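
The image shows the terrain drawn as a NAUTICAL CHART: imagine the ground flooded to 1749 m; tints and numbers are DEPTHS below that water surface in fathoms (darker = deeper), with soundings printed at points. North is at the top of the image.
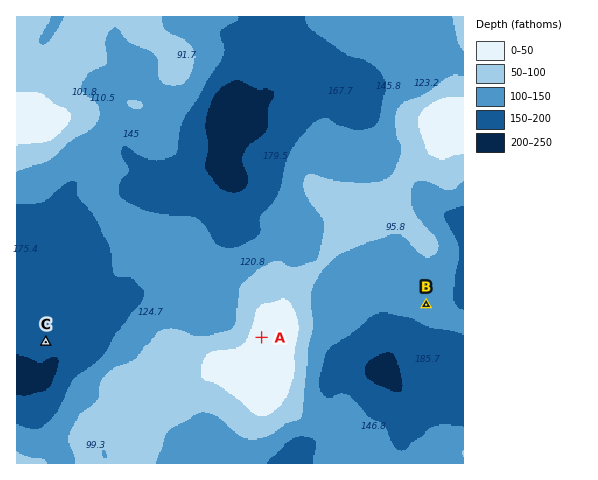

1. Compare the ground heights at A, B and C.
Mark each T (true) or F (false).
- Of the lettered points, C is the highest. F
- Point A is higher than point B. T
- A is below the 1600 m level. F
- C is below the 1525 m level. T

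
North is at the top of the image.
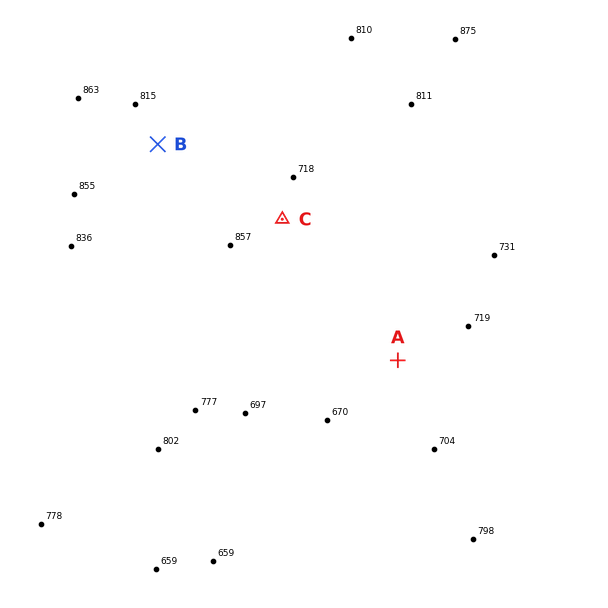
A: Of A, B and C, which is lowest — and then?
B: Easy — A C B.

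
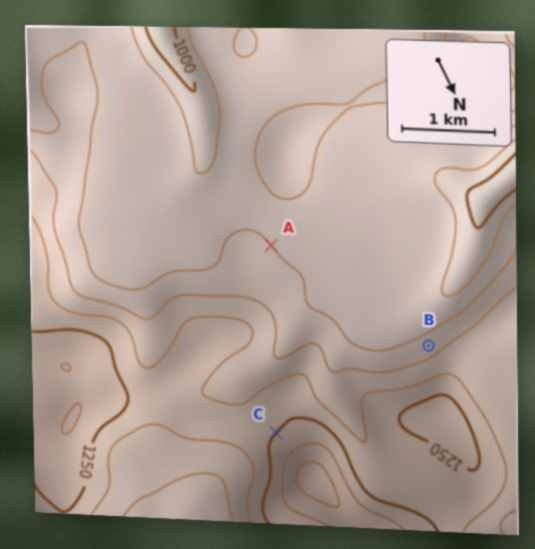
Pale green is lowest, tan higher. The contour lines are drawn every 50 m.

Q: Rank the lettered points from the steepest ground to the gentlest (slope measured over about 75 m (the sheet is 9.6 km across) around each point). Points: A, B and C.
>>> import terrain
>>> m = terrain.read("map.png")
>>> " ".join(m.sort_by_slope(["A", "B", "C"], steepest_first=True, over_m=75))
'B C A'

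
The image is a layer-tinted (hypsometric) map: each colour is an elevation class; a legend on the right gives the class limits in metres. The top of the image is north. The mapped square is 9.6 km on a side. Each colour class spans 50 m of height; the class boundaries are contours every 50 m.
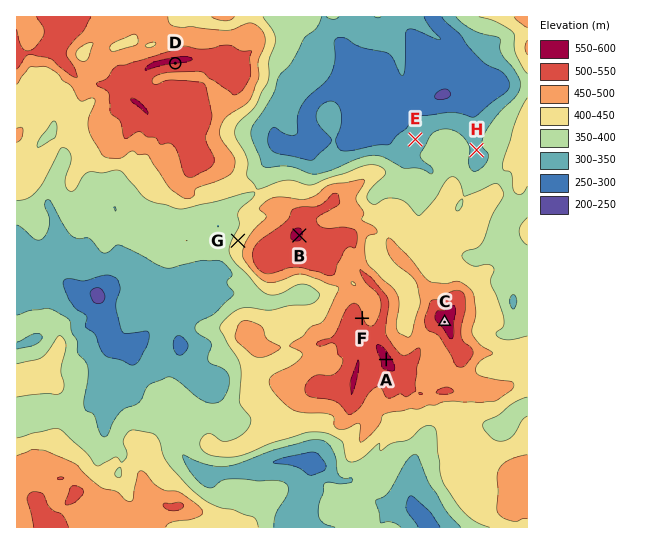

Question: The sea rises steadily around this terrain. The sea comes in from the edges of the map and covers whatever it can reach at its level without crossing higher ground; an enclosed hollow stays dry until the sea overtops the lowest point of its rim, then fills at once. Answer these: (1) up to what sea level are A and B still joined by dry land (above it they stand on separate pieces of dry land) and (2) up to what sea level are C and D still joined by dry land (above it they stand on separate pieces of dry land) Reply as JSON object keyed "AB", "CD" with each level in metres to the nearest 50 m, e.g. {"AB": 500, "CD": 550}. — {"AB": 500, "CD": 400}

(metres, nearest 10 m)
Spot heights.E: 330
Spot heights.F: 510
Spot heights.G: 420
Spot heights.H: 340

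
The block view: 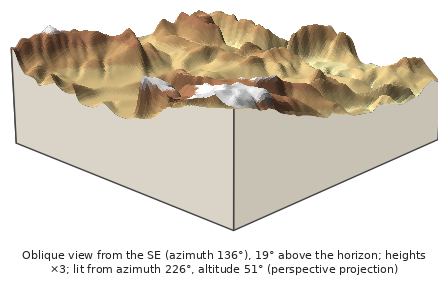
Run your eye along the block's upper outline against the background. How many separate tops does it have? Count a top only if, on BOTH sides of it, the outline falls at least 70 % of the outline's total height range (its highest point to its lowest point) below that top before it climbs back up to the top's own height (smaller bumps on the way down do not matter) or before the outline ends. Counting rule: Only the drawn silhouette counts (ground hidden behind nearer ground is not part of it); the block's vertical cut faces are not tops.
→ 0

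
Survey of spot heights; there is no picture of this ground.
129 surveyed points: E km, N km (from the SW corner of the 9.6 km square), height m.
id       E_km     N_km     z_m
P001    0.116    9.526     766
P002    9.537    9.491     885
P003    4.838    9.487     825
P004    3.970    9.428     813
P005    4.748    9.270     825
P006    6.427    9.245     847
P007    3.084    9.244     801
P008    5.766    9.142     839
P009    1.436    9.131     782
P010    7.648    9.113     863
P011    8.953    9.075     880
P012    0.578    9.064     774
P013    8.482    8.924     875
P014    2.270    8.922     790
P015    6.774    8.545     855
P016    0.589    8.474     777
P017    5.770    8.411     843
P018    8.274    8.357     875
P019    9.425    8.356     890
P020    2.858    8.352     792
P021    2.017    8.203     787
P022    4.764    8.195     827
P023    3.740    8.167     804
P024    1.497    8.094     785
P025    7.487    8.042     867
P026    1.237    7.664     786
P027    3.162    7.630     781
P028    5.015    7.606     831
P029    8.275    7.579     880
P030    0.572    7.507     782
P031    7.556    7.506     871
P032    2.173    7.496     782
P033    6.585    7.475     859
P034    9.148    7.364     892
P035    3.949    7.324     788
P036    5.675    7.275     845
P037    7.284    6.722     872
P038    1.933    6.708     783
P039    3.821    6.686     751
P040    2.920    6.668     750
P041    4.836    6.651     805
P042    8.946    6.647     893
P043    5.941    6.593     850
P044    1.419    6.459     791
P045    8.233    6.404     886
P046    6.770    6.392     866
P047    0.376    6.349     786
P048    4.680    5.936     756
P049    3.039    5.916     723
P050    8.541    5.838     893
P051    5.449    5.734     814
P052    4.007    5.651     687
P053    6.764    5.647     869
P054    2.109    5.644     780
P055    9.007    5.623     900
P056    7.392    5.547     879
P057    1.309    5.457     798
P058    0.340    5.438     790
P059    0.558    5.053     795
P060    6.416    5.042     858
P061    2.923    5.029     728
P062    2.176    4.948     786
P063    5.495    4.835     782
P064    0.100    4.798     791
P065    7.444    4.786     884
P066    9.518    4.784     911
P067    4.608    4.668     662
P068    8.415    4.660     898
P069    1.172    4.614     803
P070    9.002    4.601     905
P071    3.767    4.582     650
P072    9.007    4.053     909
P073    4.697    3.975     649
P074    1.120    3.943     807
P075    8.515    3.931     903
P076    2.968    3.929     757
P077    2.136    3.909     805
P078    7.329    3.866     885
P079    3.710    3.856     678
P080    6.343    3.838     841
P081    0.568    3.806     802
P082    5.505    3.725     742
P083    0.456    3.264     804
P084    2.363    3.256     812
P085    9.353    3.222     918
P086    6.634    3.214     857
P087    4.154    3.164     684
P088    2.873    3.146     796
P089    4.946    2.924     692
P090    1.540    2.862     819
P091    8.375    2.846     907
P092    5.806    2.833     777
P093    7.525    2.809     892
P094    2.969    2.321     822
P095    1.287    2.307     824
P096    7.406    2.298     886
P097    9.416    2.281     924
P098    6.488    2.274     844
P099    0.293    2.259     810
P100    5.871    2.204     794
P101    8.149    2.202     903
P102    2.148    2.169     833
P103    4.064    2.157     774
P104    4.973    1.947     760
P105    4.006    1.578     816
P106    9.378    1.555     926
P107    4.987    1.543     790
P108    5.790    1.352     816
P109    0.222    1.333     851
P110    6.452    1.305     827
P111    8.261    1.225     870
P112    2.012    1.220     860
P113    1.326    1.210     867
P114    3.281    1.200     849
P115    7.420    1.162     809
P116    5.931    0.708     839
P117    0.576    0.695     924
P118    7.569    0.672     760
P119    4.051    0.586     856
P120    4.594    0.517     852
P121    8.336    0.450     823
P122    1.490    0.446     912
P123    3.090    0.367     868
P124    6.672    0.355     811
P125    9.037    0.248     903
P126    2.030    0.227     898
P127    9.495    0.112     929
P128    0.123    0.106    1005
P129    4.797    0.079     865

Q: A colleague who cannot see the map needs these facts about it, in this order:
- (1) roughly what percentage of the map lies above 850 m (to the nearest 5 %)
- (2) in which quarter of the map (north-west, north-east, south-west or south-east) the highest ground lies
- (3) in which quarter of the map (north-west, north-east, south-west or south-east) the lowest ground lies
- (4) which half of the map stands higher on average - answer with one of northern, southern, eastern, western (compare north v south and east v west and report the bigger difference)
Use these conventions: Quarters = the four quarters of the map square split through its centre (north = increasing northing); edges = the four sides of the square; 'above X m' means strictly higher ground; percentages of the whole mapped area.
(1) Roughly 40 % of the ground is higher than 850 m.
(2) Look to the south-west quarter for the highest ground.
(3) Look to the south-west quarter for the lowest ground.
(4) The eastern half stands higher on average than the western half.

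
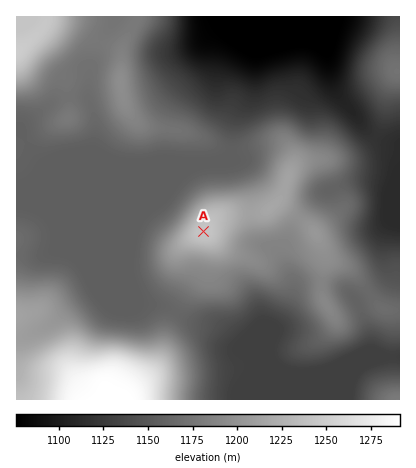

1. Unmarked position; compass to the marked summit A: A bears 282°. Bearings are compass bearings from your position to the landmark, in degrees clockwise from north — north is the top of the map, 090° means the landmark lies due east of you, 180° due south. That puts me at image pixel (361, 265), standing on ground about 1169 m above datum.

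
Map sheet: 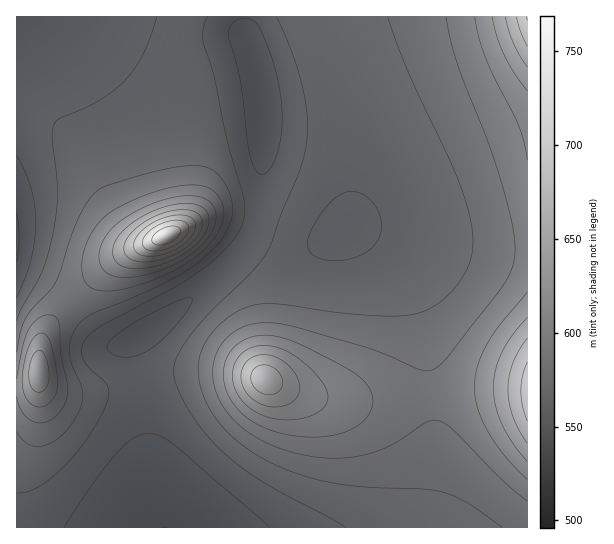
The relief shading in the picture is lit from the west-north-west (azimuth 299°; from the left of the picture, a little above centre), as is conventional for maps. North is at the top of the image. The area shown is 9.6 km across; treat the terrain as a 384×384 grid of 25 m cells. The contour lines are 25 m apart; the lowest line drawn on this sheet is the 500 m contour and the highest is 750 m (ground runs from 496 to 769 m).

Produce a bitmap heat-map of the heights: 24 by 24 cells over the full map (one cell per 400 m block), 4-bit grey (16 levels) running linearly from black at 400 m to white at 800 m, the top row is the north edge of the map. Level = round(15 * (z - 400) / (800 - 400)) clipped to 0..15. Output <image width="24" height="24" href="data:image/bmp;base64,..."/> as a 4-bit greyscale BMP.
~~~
<image width="24" height="24" href="data:image/bmp;base64,Qk2WAQAAAAAAAHYAAAAoAAAAGAAAABgAAAABAAQAAAAAACABAAATCwAAEwsAABAAAAAAAAAAAAAAABEREQAiIiIAMzMzAERERABVVVUAZmZmAHd3dwCIiIgAmZmZAKqqqgC7u7sAzMzMAN3d3QDu7u4A////AFVURERERVVmZmZmd2VVREREVWZmZmZ3d2ZVRERVVmd3d3d3iGZlVUVVZ3iIh3d3iXdmVVVWeJmYiId4moh2VVVnmqqZiIiIm5l2ZVZoq7qZiIiIq5l2VVZ4q7qYiIeIm4l1VFVnmZiId3d4mnh2VUVneId3d3d4iWd3dlVWZ3ZmZmd3iFZ4iHZVZmZmZmZneEZ4mql1VmZmZmZneEV4m92nVWZmZmZneEVniby4ZWZmZmZneEVnd4mYZVZmZmZneFVmZ3d3VVZmZmZ3eFVmZmZmVFZmZmZ3iFZmZmZmVFZmZmZ3iFZmZmZmVFZmZmd3iVVWZmZmVFZmZmd4iVVVZmZlVFZmZnd4mlVVVmZlRFZmZneImlVVVWZlVWZmZ3eIqw=="/>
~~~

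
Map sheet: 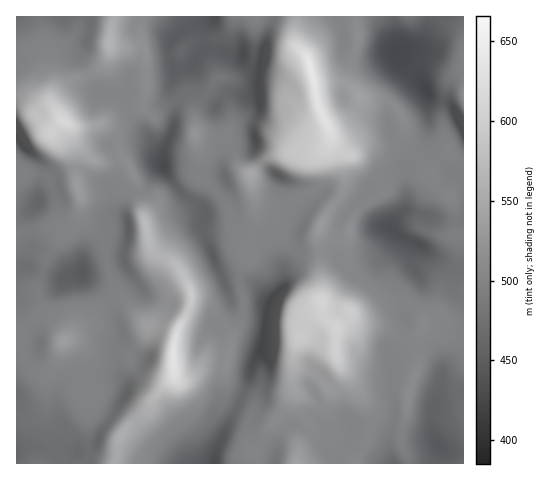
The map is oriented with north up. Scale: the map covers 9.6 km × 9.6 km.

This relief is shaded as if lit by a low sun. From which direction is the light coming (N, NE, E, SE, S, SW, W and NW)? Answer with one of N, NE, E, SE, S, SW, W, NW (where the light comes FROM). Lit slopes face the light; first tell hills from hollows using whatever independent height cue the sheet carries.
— E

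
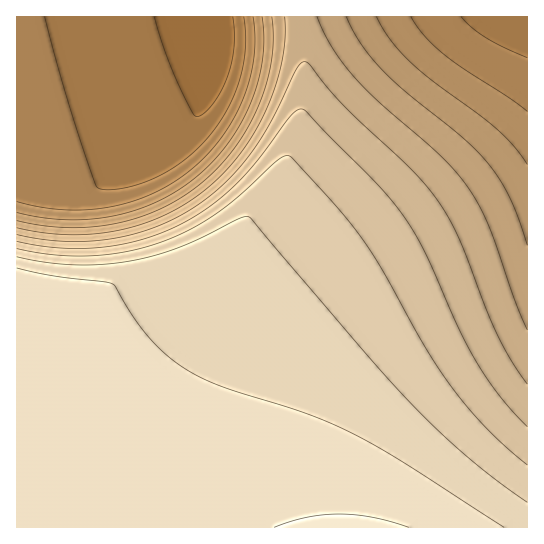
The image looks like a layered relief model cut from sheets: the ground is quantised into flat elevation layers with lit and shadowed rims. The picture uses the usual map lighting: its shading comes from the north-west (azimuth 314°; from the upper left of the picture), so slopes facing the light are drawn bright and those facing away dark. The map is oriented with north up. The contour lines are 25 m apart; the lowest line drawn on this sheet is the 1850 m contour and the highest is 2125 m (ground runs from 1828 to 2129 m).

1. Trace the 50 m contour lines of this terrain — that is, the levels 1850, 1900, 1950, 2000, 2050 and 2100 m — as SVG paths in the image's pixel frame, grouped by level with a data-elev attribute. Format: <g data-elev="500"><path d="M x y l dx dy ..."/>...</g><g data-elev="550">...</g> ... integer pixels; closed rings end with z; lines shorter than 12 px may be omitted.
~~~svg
<g data-elev="1850"><path d="M233 17l1 30-7 30-6 15-8 12-10 10-6 3-6-6-17-37-11-29-9-28"/></g><g data-elev="1900"><path d="M527 111l-84-57-19-19-13-18"/><path d="M253 17l2 21-1 21-5 22-7 20-10 21-13 18-14 17-18 16-17 12-20 10-20 7-22 5-23 3-23 0-23-3-22-5"/></g><g data-elev="1950"><path d="M527 245l-16-46-10-17-11-16-25-27-58-46-25-23-21-27-15-26"/><path d="M272 17l1 21-2 23-5 22-8 24-12 23-13 20-16 19-18 16-18 13-20 11-23 9-23 6-24 3-25 1-24-3-25-4"/></g><g data-elev="2000"><path d="M527 384l-15-22-14-25-11-27-27-69-10-20-11-18-23-29-71-67-18-20-17-22-4-3-4 0-5 7-28 56-24 36-27 28-31 23-18 9-20 8-22 7-21 4-21 1-23 0-23-2-22-4"/></g><g data-elev="2050"><path d="M527 465l-37-34-34-38-29-43-44-78-19-30-27-35-47-51-5 0-7 4-40 37-27 20-26 15-28 12-34 8-34 4-36-1-36-6"/></g><g data-elev="2100"><path d="M504 527l-103-66-51-29-47-20-84-26-33-17-20-14-18-18-15-20-20-33-8-2-52-6-36-8"/></g>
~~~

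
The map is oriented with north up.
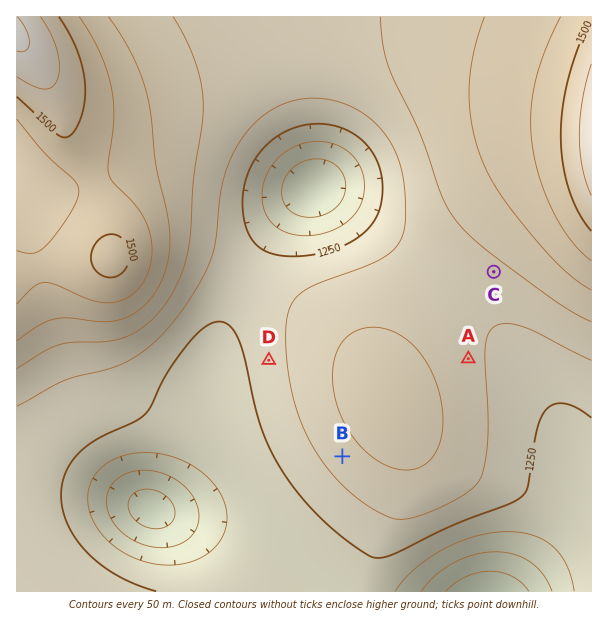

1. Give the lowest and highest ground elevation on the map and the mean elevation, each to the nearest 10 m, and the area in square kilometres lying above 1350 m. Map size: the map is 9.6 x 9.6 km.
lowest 1060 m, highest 1610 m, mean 1320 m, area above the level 31.2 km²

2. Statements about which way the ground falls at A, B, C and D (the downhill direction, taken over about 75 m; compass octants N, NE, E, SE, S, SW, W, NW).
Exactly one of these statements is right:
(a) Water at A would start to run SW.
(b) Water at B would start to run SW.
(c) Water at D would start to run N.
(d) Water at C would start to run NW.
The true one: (b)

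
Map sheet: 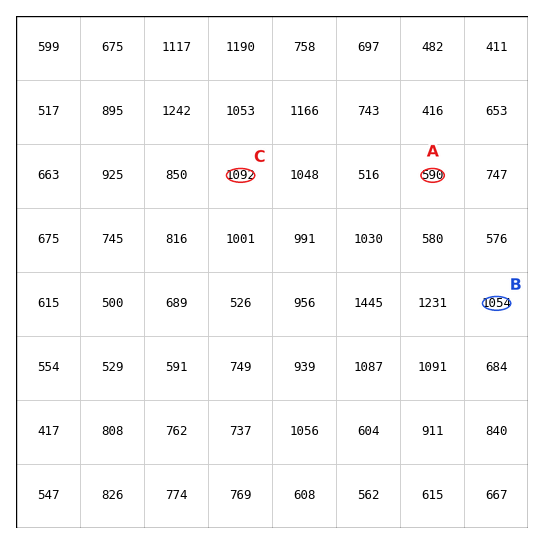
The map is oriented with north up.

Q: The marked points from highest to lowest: C B A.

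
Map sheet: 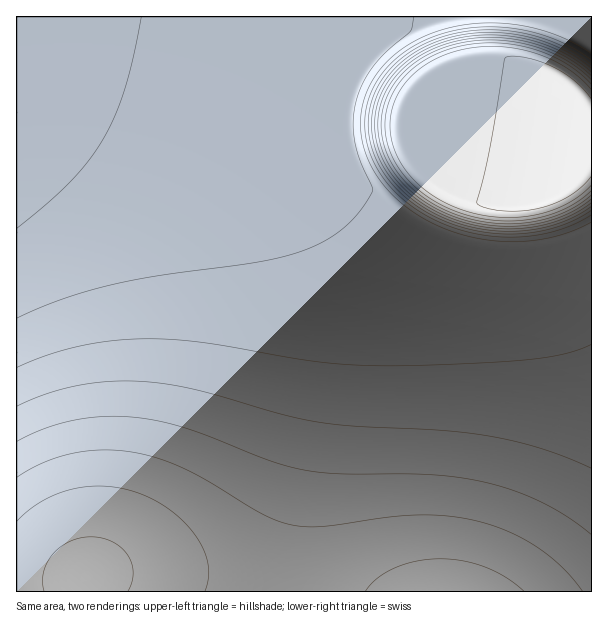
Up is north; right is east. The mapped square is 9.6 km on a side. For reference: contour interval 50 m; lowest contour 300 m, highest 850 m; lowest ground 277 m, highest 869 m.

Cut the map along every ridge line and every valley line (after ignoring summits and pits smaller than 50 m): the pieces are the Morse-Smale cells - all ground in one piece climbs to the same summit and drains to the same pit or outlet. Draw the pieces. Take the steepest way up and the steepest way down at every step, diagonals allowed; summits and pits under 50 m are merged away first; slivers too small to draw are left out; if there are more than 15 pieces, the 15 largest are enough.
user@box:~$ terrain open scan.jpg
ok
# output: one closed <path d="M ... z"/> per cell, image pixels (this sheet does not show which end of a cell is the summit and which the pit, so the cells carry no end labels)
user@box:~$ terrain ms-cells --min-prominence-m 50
<path d="M17 72l-1 519 265 1 2-2 6-42 24-123 12-90 0-32-3-24-9-30-9-18-18-25-28-28-25-20-32-19-42-21-45-18z"/><path d="M17 60l-1 11 2 2 50 12 58 19 33 14 65 34 34 26 28 28 14 18 13 25 11 39 0 66-11 71-31 167 310-1-1-359-34 14-35 6-42-2-33-8-40-18-39-25-60-35-95-44-91-34z"/><path d="M591 16l-574 0-1 43 2 2 38 7 66 18 91 34 95 44 60 35 39 25 36 17 37 9 42 2 35-6 35-15z"/>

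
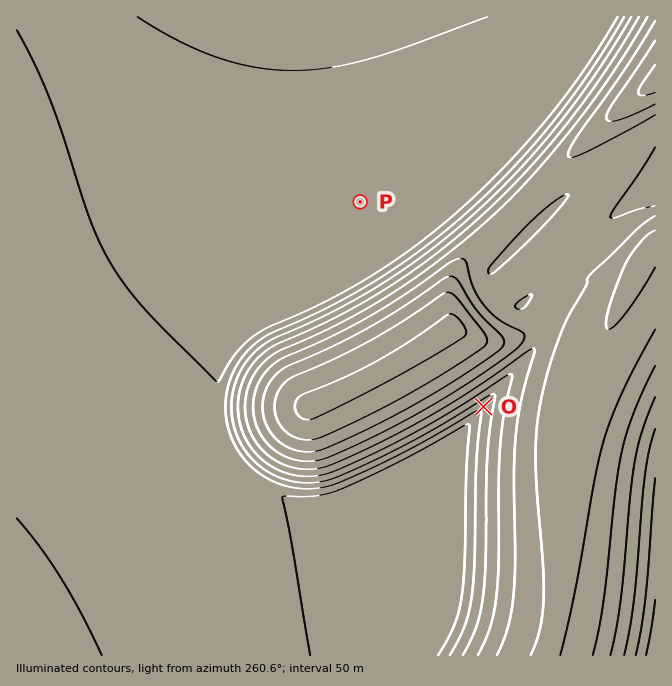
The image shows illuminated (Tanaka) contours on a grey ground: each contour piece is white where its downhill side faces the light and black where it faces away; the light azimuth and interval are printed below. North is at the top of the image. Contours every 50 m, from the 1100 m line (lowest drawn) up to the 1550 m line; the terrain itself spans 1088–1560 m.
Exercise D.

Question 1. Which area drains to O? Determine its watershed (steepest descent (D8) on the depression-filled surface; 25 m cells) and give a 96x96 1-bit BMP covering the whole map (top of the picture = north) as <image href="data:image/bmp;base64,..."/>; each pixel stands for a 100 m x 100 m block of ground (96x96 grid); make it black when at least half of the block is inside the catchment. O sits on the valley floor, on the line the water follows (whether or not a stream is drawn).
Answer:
<image width="96" height="96" href="data:image/bmp;base64,Qk2+BAAAAAAAAD4AAAAoAAAAYAAAAGAAAAABAAEAAAAAAIAEAAATCwAAEwsAAAIAAAAAAAAA////AAAAAAAAAAAAAAAAAAAAAAAAAAAAAAAAAAAAAAAAAAAAAAAAAAAAAAAAAAAAAAAAAAAAAAAAAAAAAAAAAAAAAAAAAAAAAAAAAAAAAAAAAAAAAAAAAAAAAAAAAAAAAAAAAAAAAAAAAAAAAAAAAAAAAAAAAAAAAAAAAAAAAAAAAAAAAAAAAAAAAAAAAAAAAAAAAAAAAAAAAAAAAAAAAAAAAAAAAAAAAAAAAAAAAAAAAAAAAAAAAAAAAAAAAAAAAAAAAAAAAAAAAAAAAAAAAAAAAAAAAAAAAAAAAAAAAAAAAAAAAAAAAAAAAAAAAAAAAAAAAAAAAAAAAAAAAAAAAAAAAAAAAAAAAAAAAAAAAAAAAAAAAAAAAAAAAAAAAAAAAAAAAAAAAAAAAAAAAAAAAAAAAAAAAAAAAAAAAAAAAAAAAAAAAAAAAAAAAAAAAAAAAAAAAAAAAAAAAAAAAAAAAAAAAAAAAAAAAAAAAAAAAAAAAAAAAAAAAAAAAAAAAAAAAAAAAAAAAAAAAAAAAAAAAAAAAAAAAAAAAAAAAAAAAAAAAAAAAAAAAAAAAAAAAAAAAAAAAAAAAAAAAAAAAAAAAAAAAAAAAAAAAAAAAAAAAAAAAAAAAAAAAAP/8AAAAAAAAAAAAAf/+AAAAAAAAAAAAA//+AAAAAAAAAAAAB//+AAAAAAAAAAAAD///AAAAAAAAAAAAH///AAAAAAAAAAAAP///gAAAAAAAAAAAf///gAAAAAAAAAAA////wAAAAAAAAAAAf///wAAAAAAAAAAAOAH/4AAAAAAAAAAAAAD/4AAAAAAAAAAAAAB/8AAAAAAAAAAAAAA/8AAAAAAAAAAAAAAf+AAAAAAAAAAAAAAP+AAAAAAAAAAAAAAD4AAAAAAAAAAAAAABwAAAAAAAAAAAAAAAAAAAAAAAAAAAAAAAAAAAAAAAAAAAAAAAAAAAAAAAAAAAAAAAAAAAAAAAAAAAAAAAAAAAAAAAAAAAAAAAAAAAAAAAAAAAAAAAAAAAAAAAAAAAAAAAAAAAAAAAAAAAAAAAAAAAAAAAAAAAAAAAAAAAAAAAAAAAAAAAAAAAAAAAAAAAAAAAAAAAAAAAAAAAAAAAAAAAAAAAAAAAAAAAAAAAAAAAAAAAAAAAAAAAAAAAAAAAAAAAAAAAAAAAAAAAAAAAAAAAAAAAAAAAAAAAAAAAAAAAAAAAAAAAAAAAAAAAAAAAAAAAAAAAAAAAAAAAAAAAAAAAAAAAAAAAAAAAAAAAAAAAAAAAAAAAAAAAAAAAAAAAAAAAAAAAAAAAAAAAAAAAAAAAAAAAAAAAAAAAAAAAAAAAAAAAAAAAAAAAAAAAAAAAAAAAAAAAAAAAAAAAAAAAAAAAAAAAAAAAAAAAAAAAAAAAAAAAAAAAAAAAAAAAAAAAAAAAAAAAAAAAAAAAAAAAAAAAAAAAAAAAAAAAAAAAAAAAAAAAAAAAAAAAAAAAAAAAAAAAAAAAAAAAAAAAAAAAAAAAAAAAAAAAAAAAAAAAAAAAAAAAAAAAAAAAAAAAAAAAAAAAAA="/>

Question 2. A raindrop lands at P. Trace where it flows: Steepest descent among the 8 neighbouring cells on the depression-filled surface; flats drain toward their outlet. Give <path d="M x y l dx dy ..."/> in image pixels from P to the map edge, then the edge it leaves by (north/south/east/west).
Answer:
<path d="M360 202l-23-24 0-161"/>
exit: north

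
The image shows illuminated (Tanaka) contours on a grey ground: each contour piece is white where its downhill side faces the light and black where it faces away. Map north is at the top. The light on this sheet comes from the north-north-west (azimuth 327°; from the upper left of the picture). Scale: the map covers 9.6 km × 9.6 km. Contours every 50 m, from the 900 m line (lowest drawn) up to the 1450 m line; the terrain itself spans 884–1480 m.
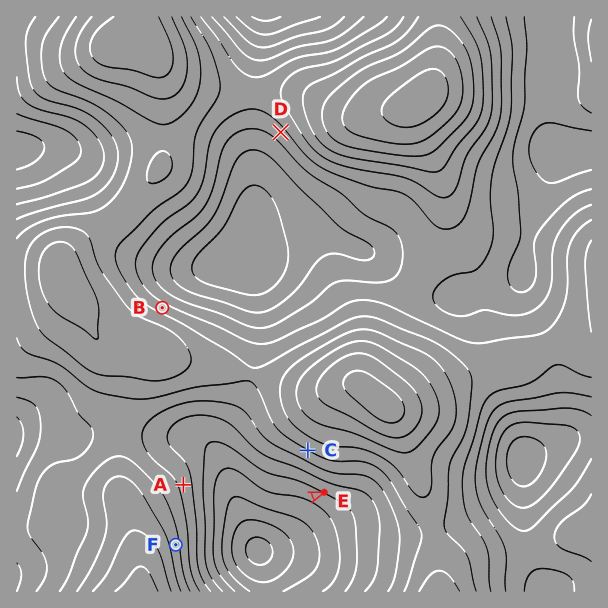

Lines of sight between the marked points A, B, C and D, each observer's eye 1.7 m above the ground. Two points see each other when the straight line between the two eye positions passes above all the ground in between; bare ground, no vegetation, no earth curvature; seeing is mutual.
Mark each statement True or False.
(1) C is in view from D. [False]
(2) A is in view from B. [False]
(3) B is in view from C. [False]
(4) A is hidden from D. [True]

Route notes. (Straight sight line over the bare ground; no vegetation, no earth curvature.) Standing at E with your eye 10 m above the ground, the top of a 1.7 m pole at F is in view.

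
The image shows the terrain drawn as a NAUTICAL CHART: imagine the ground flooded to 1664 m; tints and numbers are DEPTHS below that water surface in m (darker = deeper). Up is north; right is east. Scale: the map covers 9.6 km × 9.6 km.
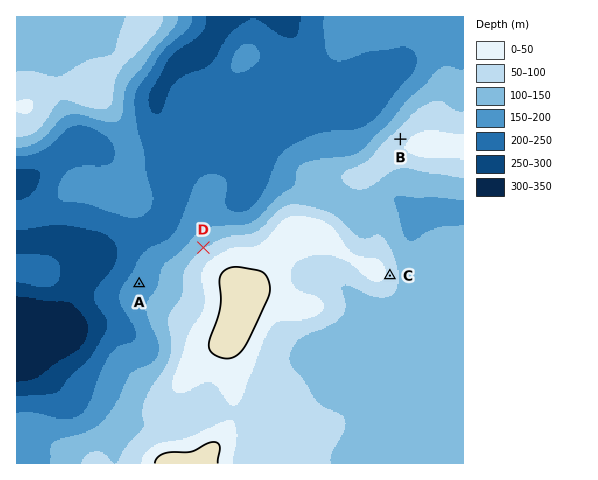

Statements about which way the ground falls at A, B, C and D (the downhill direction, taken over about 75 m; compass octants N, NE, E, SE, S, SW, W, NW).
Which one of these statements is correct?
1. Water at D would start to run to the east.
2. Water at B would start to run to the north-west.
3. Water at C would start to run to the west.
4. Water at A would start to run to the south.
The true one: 2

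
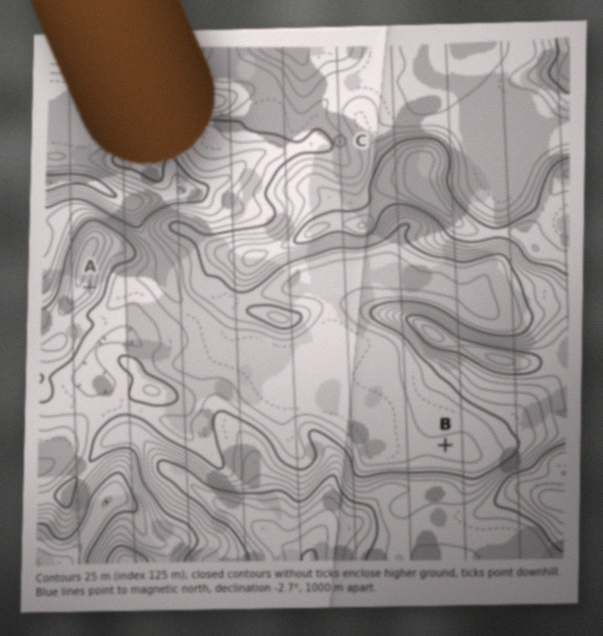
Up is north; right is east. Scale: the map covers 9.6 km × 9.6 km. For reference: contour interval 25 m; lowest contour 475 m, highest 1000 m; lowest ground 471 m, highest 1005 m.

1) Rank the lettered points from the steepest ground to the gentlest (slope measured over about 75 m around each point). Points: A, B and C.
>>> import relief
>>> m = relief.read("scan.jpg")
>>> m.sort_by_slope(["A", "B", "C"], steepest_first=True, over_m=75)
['A', 'C', 'B']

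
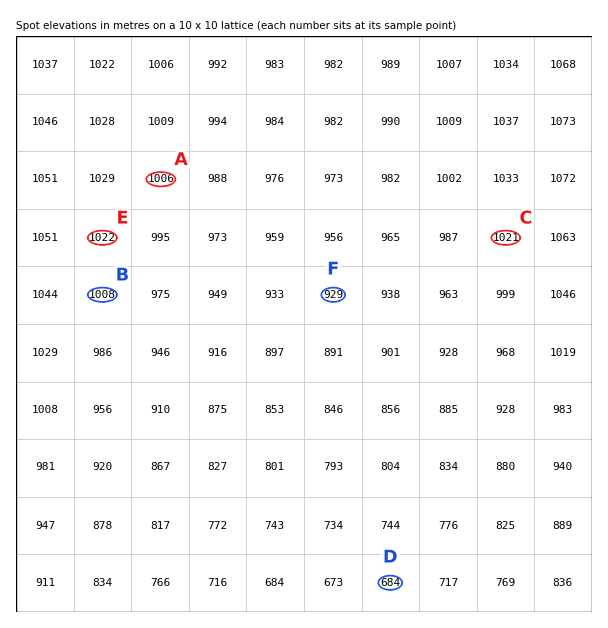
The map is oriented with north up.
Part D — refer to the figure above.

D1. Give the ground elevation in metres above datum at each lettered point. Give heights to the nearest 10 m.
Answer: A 1010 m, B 1010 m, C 1020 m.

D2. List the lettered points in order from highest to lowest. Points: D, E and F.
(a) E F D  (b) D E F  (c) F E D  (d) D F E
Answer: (a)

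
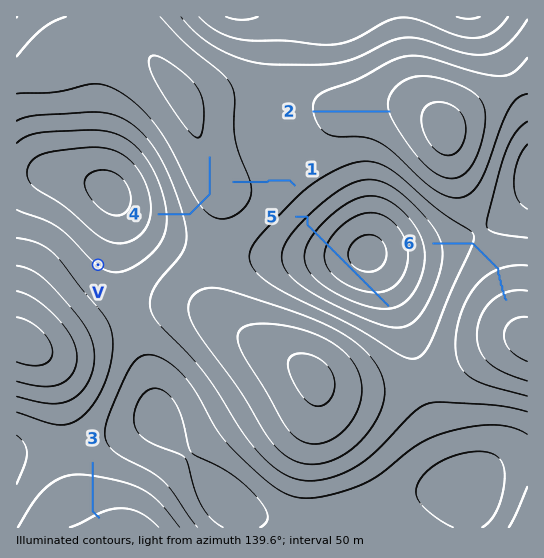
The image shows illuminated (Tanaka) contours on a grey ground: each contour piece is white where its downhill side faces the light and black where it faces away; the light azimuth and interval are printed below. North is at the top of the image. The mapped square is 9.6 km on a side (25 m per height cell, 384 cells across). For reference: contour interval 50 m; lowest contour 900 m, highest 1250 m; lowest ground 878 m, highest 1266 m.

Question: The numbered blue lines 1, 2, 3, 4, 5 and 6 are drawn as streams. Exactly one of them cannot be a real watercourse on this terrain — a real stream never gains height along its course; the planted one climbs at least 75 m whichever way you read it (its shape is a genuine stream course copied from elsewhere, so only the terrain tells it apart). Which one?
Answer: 5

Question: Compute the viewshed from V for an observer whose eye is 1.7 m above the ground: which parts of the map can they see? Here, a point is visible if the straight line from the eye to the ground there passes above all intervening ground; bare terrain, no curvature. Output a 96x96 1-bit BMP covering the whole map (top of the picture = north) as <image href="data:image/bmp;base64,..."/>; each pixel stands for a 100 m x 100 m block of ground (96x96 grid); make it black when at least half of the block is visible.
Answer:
<image width="96" height="96" href="data:image/bmp;base64,Qk2+BAAAAAAAAD4AAAAoAAAAYAAAAGAAAAABAAEAAAAAAIAEAAATCwAAEwsAAAIAAAAAAAAA////AAAAAAAAAAAAAAAH4AAAAAAAAAAAAAAf/AAAAAAAAAAAAAA//wAAAAAAAAAAAAD//8APgAAAAAAAAAH///x/wAAAAAAAAAf/////4AAAAAAAAP//////8AAAAAAAAP//////8AAAAAAAAP//////+AAAAAAAAH///////ACAAAAAAAB//////ADAAAAAAAAf/////gDgAAAAAAAP/////wD+AAAAAAAP/////4D/wAAAAAAEB////8D/+AAAAAAAAP///+D//gAAAAAAAB////D//4AAAAAAAAf///j//+AAAAAAAAH//+D///gAAAAAAAAfwAD///4AAAAAAAAAAAD///+AAAAAAAAAAAD////gAAAAAAAAAAD////wAAAAAAAAAAD////4AAAAAAAAAAD////+AAAAAAAAAAD/////AAAAAAAAAAD/////gAAAAAAAAAD/////4AAAAAAAAAD/////+AAAAAAAAAD4H///8AAAAAAAAADgD///4AAAAAAAAACAB///wAAAAAAAAAAAA///AAAAAAAAAAAAA//+AAAAAAAAAAAAA//8AAAAAAAAAAAAAf/4AAAAAAAAAAAAAf/gAAAAAAAAAAAAAf/AAAAAAAAAAAAAAf8AAAAAAAAAAAAAAf4AAAAAAAAAAAAAAfwAAAAAAAAAAAAAAfgAAAAAAAAAAAAAA/AAAAAAAAAAAAAAA+AAAAAAAAAAAAAAB8AAAAAAAAAAAAAAB8AAAAAAAAAAAACAB4AAAAAAAAAAAADAB4AAAAAAAAAAAADgB4AAAAAAAAAAAADgB4AAAAAAAAAAAADwB8AAAAAAAAAAAADwB8AAAAAAAAAAAAD4D+AAAAAAAAAAAAD8H+AAAAAAAAAAAAD+P+AAAAAAAAAAAAD//8AAAAAAAAAAAAD//4AAAAAAAAAAAAD//gAAAAAAAAAAAAD/8AAAAAAAAAAAAAD/4AAAAAAAAAAAAAB/gAAAAAAAAAAAAAA/AAAAAAAAAAAAAAAIAAAAAAAAAAAAAAAAAAAAAAAAAAAAAAAAAAAAAAAAAAAAAAAAAAAAAAAAAAAAAAAAAAAAAAAAAAAAAAAAAAAAAAAAAAAAAAAAAAAAAAAAAAAAAAAAAAAAAAAAAAAAAAAAAAAAAAAAAAAAAAAAAAAAAAAAAAAAAAAAAAAAAAAAAAAAAAAAAAAAAAAAAAAAAAAAAAAAAAAAAAAAAAAAAAAAAAAAAAAAAAAAAAAAAAAAAAAAAAAAAAAAAAAAAAAAAAAAAAAAAAAAAAAAAAAAAAAAAAAAAAAAAAAAAAAAAAAAAAAAAAAAAAAAAAAAAAAAAAAAAAAAAAAAAAAAAAAAAAAAAAAAAAAAAAAAAAAAAAAAAAAAAAAAAAAAAAAAAAAAAAAAAAAAAAAAAAAAAAAAAAAAAAAAAAAAAAAAAAAAAAAAAAAAAAAAAAAAAAAAAAAAAAAAAAAAAAAAAAAAAAAAAAAAAAAAAAAAAAAAAAAAAAAAAAAAAAAAAAAAAAAAAAAAAAAAAAAAAAAAAAAAAAA="/>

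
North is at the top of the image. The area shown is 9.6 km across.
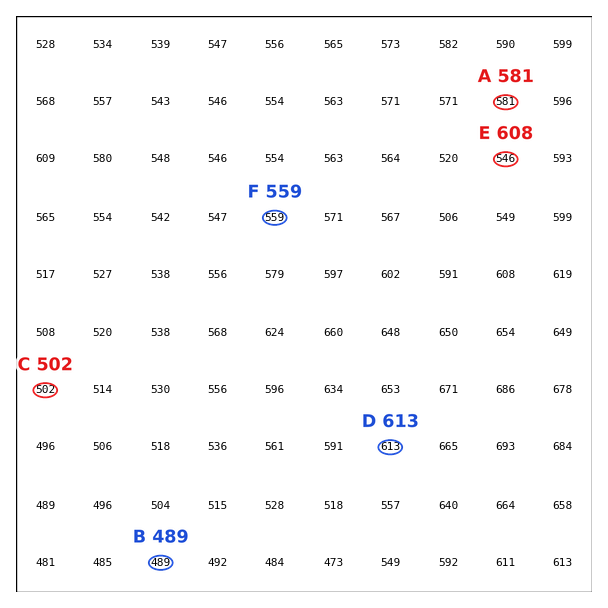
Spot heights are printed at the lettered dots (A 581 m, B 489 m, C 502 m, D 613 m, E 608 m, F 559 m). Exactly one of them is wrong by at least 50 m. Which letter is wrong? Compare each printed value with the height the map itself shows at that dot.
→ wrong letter E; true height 546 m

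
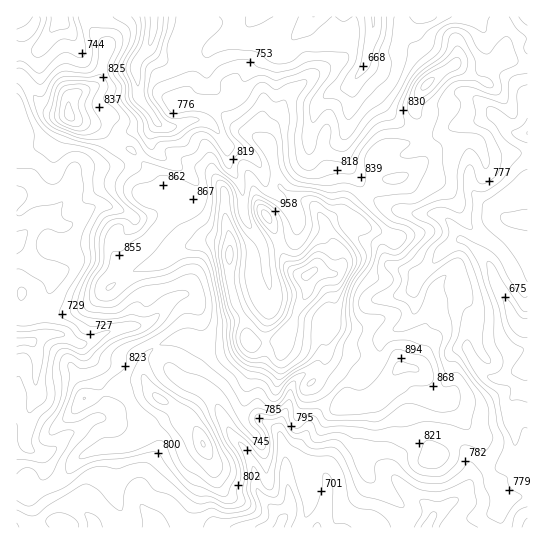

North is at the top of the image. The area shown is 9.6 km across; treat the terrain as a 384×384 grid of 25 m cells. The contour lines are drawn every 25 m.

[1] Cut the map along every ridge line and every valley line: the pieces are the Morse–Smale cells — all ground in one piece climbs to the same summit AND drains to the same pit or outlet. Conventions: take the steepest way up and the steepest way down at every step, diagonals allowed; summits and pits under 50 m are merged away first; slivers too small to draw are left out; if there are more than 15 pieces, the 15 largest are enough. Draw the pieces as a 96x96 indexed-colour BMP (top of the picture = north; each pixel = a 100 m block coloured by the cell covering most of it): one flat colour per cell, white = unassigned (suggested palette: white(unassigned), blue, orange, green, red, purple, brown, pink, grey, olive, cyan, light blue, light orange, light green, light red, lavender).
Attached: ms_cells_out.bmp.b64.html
<image width="96" height="96" href="data:image/bmp;base64,Qk12EgAAAAAAAHYAAAAoAAAAYAAAAGAAAAABAAQAAAAAAAASAAATCwAAEwsAABAAAAAAAAAA////ALR3HwAOf/8ALKAsACgn1gC9Z5QAS1aMAMJ34wB/f38AIr28AM++FwDox64AeLv/AIrfmACWmP8A1bDFAIiIiIiIiIiIiIiIiIh3d3d3d3d3d3d3d3IiIiIiIiIiIiIiIiIiIiIiIiIiIiAAAIiIiIiIiIiIiIiIiId3d3d3d3d3d3d3d3ciIiIiIiIiIiIiIiIiIiIiIiIiIiAAAIiIiIiIiIiIiIiIiId3d3d3d3d3d3d3d3IiIiIiIiIiIiIiIiIiIiIiIiIiIiAAAIiIiIiIiIiIiIiIiHd3d3d3d3d3d3d3dyIiIiIiIiIiIiIiIiIiIiIiIiIiIiAAAIiIiIiIiIiIiIiIh3d3d3d3d3d3d3d3ciIiIiIiIiIiIiIiIiIiIiIiIiIiIiAAAIiIiIiIiIiIiIiIh3d3d3d3d3d3d3d3IiIiIiIiIiIiIiIiIiIiIiIiIiIiIiEQAFVViIiIiIiIiIiIh3d3d3d3d3d3d3d3IiIiIiIiIiIiIiIiIiIiIiIiIiIiIhEREVVVVYiIiIiIiIiIh3d3d3d3d3d3d3dyIiIiIiIiIiIiIiIiIiIiIiIiIiIiIhEREVVVVVWIiIiIiIiIh3d3d3d3d3d3d3dyIiIiIiIiIiIiIiIiIiIiIiIiIiIiIREREVVVVVVYiIiIiIiIiHd3d3d3d3d3d3dyIiIiIiIiIiIiIiIiIiIiIiIiIiIiIREREVVVVVVViIiIiIiIiHd3d3d3d3d3d3dyIiIiIiIiIiIiIiIiIiIiIiIiIiIiEREREVVVVVVViIiIiIiIiId3d3d3d3d3d3ciIiIiIiIiIiIiIiIiIiIiIiIiIiIiEREREVVVVVVVWIiIiIiIiId3d3d3d3d3d3ciIiIiIiIiIiIiIiIiIiIiIiIiIiIiEREREVVVVVVVVViIiIiIiIh3d3d3d3d3d3IiIiIiIiIiIiIiIiIiIiIiIiIiIiIiEREREVVVVVVVVVVYiIiIiIh3d3d3d3d3d3IiIiIiIiIiIiIiIiIiIiIiIiIiIiIiEREREVVVVVVVVVVVVVWIiIh3d3d3d3d3dyIiIiIiIiIiIiIiIiIiIiIiIiIiIiIhEREREVVVVVVVVVVVVVVVWId3d3d3d3d3ciIiIiIiIiIiIiIiIiIiIiIiIiIiIiIhEREREVVVVVVVVVVVVVVVVYd3d3d3d3d3IiIiIiIiIiIiIiIiIiIiIiIiIiIiIiIREREREVVVVVVVVVVVVVVVVbd3d3d3d3d3IiIiIiIiIiIiIiIiIiIiIiIiIiIiIiEREREREVVVVVVVVVVVVVW7u7u3d3d3d3dyIiIiIiIiIiIiIiIiIiIiIiIiIiIiIhEREREREVVVVVVVVVVVu7u7u7u7t3d3d3dyIiIiIiIiIiIiIiIiIiIiIiIiIiIiIhEREREREVVVVVVVVVVVu7u7u7u7u7d3d3ciIiIiIiIiIiIiIiIiIiIiIiIiIiIiIREREREREVVVVVVVVVVVW7u7u7u7u3d3d3ciIiIiIiIiIiIiIiIiIiIiIiIiIiIiEREREREREVVVVVVVVVVVW7u7u7u7d3d3d3IiIiIiIiIiIiIiIiIRESIiIiIiIiEhEREREREREVVVVVVVVVVVW7u7u7u3d3d3d3IiIiIiIiIiIiIiIiIREREiIiIiIREREREREREREVVVVVVVVVVVu7u7u7t3d3d3dyIiIiIiIiIiIiIiIiIRERESIiIiEREREREREREREVVVVVVVVVVVu7u7u7d3d3d3IiIiIiIiIiIiIiIiIiERERESIiIiEREREREREREREVVVVVVVVVVbu7u7u3d3d3IiIiIiIiIiIiIiIiIiIiERERERIiIiEREREREREREREVVVVVVVVVVbu7u7u3d3dyIiIiIiIiIiIiIiIiIiIREREREREiIiEREREREREREREVVVVVVVVVVbu7u7u3d3ciIiIiIiIiIiIiIiIiIiEREREREREiIhEREREREREREREVVVVVVVVVW7u7u7u3d3IiIiIiIiIiIiIiIiIiIiEREREREREREREREREREREREREVVVVVVVVVW7u7u7u3d3IiIiIiIiIiIiIiIiIiIiEREREREREREREREREREREREREVVVVVVVVVu7u7u7u3dyIiIiIiIiIiIiIiIiIiIiEREREREREREREREREREREREREVVVVVVVVVu7u7u7u7tyIiIiIiIiIiIiIiIiIiIiEREREREREREREREREREREREREVVVVVVVVVu7u7u7u7tSIiIiJVVVUiIiIiIiIiIiEREREREREREREREREREREREREVVVVVVVVVVbu7u7u7VVVVJVVVVVVVMzMzMiIiIiEREREREREREREREREREREREREVVVVVVVVVVVW7u7u7VVVVVVVVVVVVMzMzMyIiIiIREREREREREREREREREREREREVVVVVVVVVVVVVW7u1VVVVVVVVVVVVMzMzMyIiIiIhEREREREREREREREREREREREVVVVVVVVVVVVVVVVVVVVVVVVVVVVVMzMzMzIiIiIhEREREREREREREREREREREREVVVVVVVVVVVVVVVVVVVVVVVVVVVVVMzMzMzIiIiIhEREREREREREREREREREREREVZmZmZlVVVVVVVVVVVVVVVVVVVVVTMzMzMzMiIiIhEREREREREREREREREREREREVZmZmZmZmVVVVVVVVVVVVVVVVVVUzMzMzMzMiIiIhEREREREREREREREREREREREVZmZmZmZmZlVVVVVVVVVVVVVVVVUzMzMzMzMyIiIhEREREREREREREREREREREREVZmZmZmZmZmVVVVVVVVVVVVVVVVUzMzMzMzMyIiIREREREREREREREREREREREREWZmZmZmZmZmZVVVVVVVVVVVVVVVMzMzMzMzMyIiIREREREREREREREREREREREREWZmZmZmZmZmZlVVVVVVVVVVVVVVMzMzMzMzMyIiIREREREREREREREREREREREREWZmZmZmZmZmZmVVVVVVVVVVVVVVMzMzMzMzMyIiIREREREREREREREREREREREREWZmZmZmZmZmZmZlVVVVVVVVVVVVMzMzMzMzMzIiIREREREREREREREREREREREREWZmZmZmZmZmZmZmZVVVVVVVVVVVMzMzMzMzMzMzMzEREREREREREREREREREREREWZmZmZmZmZmZmZmZmZVVVVVVVVVMzMzMzMzMzMzMzEREREREREREREREREREREREWZmZmZmZmZmZmZmZmZmVVVVVVVVMzMzMzMzMzMzMzEREREREREREREREREREREREWZmZmZmZmZmZmZmZmZmZVVVVVVVMzMzMzMzMzMzMzEREREREREREREREREREREREWZmZmZmZmZmZmZmZmZmZmVVVVVVMzMzMzMzMzMzMxEREREREREREREREREREREREWZmZmZmZmZmZmZmZmZmZmZmVVVTMzMzMzMzMzMzMREREREREREREREREREREREREaZmZmZmZmZmZmZmZmZmZmZmMzMzMzMzMzMzMzMzMREREREREREREREREREREREREapmZmZmZmZmZmZmZmZmZmZjMzMzMzMzMzMzMzMzMREREREREREREREREREREREREaqmZmZmZmZmZmZmZmZmZmYzMzMzMzMzMzMzMzMzEREREREREREREREREREREREREaqqZmZmZmZmZmZmZmZmZmMzMzMzMzMzMzMzMzMzEREREREREREREREREREREREREaqqqmZmZmZmZmZmZmZmZmMzMzMzMzMzMzMzMzM0RBEREREREREREREREREREREREaqqqqZmZmZmZmZmZmZmZmMzMzMzMzMzMzMzMzM0RERBEREREREREREREREREREREaqqqqpmZmZmZmZmZmZmZmMzMzMzMzMzMzMzMzNERERBEREREREREREREREREREREaqqqqqmZmZmZmZmZmZmZmMzMzMzMzMzMzMzM0REREREEREREREREREREREREREREaqqqqqqZmZmZmZmZmZmZjMzMzMzMzMzMzM0REREREREQREREREREREREREREREREaqqqqqqZmZmZmZmZmZmMzMzMzMzMzMzMzNEREREREREREEREREREREREREREREREaqqqqqqZmZmZmZmZmZjMzMzMzMzMzMzMzREREREREREREQREREREREREREREREREaqqqqqqZmZmZmZmZmYzMzMzMzMzMzMzMzRERERERERERERBEREREREREREREREREaqqqqqqpmZmZmZmZmYzMzMzMzMzMzMzMzREREREREREREQREREREREREREREREREaqqqqqqqmZmZmZmZmMzMzMzMzMzMzMzMzREREREREREREEREREREREREREREREREaqqqqqqqqqmZmZmZjMzMzMzMzMzMzMzM0REREREREREREEREREREREREREREREREaqqqqqqqqqqZmZmYzMzMzMzMzMzMzMzM0REREREREREREEREREREREREREREREREQCqqqqqqqqqpmZmMzMzMzMzMzMzMzMzM0REREREREREREQREREREREREREREREREQAAqqqqqqqqqmYzMzMzMzMzMzMzMzMzNEREREREREREREREEREREREREREREREREQAAAKqqqqqqqjMzMzMzMzMzMzMzMzMzREREREREREREREREREQREREREREREREREQAAAAqqqqqqrdMzMzMzMzMzMzMzMzM0RERERERERERERERERERBEREREREREREREQAAAACqqqqq3d3dMzMzMzMzMzMzMzRERERERERERERERERERERBHu4REREREREREQAAAACqqqrd3d3d3d0zMzMzMzMzNEREREREREREREREREREREmZ7u7u4REREREREQAAAAAKrd3d3d3d3d0zMzMzMzMzRERERERERERERERERERESZme7u7u7u7hEREREQAAAAAA3d3d3d3d3d0zMzMzMzM0REREREREREREREREREREmZme7u7u7u7u4REREQAAAMzM3d3d3d3d3dMzMzMzMzNERERERERERERERERERERJmZme7u7u7u7u4REREQAADMzM3d3d3d3d3TMzMzMzRERERERERERERERERERERERJmZme7u7u7u7hEREREQAAzMzM3d3d3d3d0zMzMzNERERERERERERERERERERERESZmZme7u7u7u4REREREQAMzMzMzN3d3d3d0zMzMzNEREREREREREREREREREREREmZmZmZ7u7u7u4REREREQAMzMzMzMzd3d3d0zMzMzNERERERERERERERERERERERJmZmZmZ7u7u7u4REREREQDMzMzMzMzN3d3d0zMzMzM0REREREREREREREREREREmZmZmZmZnu7u7u4REREREQzMzMzMzMzM3d3d0zMzMzM0REREREREREREREREREREmZmZmZmZmZ7u7u4AEREREczMzMzMzMzM3d3dMzMzMzNERERERERERERERERERERESZmZmZmZmZnu7gAAAREREczMzMzMzMzM3dMzMzMzMzNERERERERERERERERERERESZmZmZmZmZmZ4AAAAREREczMzMzMzMzPMzMzMzMzMzNERERERERERERERERERERERJmZmZmZmZmZAAAAAAEQAMzMzMzMzM//8zMzMzMzMzNERERERERERERERERERERERJmZmZmZmZmZkAAAAAAAAM/8zMzMzP//8zMzMzMzMzRERERERERERERERERERERERJmZmZmZmZmZkAAAAAAAAP///MzMz///8zMzMzMzMzRERERERERERERERERERERERJmZmZmZmZmZkAAAAAAAAP///8zMz///MzMzMzMzMzNEREREREREREREREREREREREmZmZmZmZmZAAAAAAAAAP///8zMz//zMzMzMzMzMzNEREREREREREREREREREREREmZmZmZmZmZAAAAAAAAAP////zM//8zMzMzMzMzMzM0REREREREREREREREREREREmZmZmZmZmZkAAAAAAAAP/////P//8zMzMzMzMzMzM0REREREREREREREREREREREmZmZmZmZmZkAAAAAAAAP////////MzMzMzMzMzMzM0REREREREREREREREREREREmZmZmZmZmZkAAAAAAAAA=="/>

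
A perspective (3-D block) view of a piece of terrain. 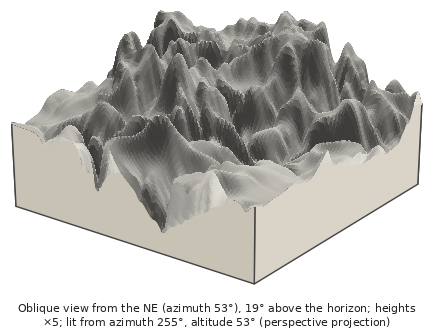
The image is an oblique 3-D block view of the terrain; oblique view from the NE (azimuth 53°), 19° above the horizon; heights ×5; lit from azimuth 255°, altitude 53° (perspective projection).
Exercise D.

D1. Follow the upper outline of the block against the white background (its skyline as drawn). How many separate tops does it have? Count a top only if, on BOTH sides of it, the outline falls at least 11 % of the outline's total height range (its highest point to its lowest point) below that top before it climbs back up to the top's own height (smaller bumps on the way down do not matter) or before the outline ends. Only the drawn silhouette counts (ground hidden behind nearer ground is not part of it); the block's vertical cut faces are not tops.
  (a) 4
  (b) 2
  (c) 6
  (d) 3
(a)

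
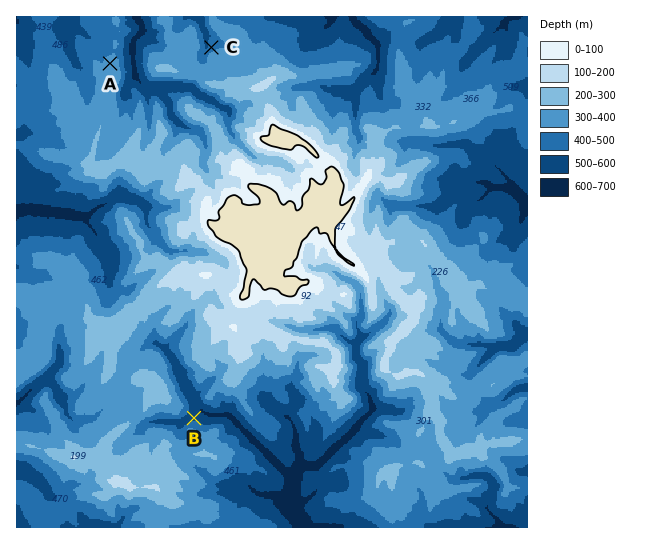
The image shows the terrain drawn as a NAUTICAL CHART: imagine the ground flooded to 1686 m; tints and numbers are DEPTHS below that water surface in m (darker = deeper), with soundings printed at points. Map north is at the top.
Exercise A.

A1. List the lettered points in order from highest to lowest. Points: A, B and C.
A C B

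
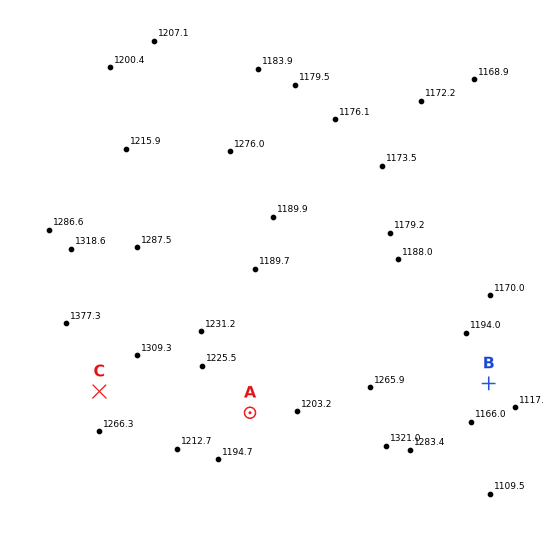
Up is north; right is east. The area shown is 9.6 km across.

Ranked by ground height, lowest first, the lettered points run B A C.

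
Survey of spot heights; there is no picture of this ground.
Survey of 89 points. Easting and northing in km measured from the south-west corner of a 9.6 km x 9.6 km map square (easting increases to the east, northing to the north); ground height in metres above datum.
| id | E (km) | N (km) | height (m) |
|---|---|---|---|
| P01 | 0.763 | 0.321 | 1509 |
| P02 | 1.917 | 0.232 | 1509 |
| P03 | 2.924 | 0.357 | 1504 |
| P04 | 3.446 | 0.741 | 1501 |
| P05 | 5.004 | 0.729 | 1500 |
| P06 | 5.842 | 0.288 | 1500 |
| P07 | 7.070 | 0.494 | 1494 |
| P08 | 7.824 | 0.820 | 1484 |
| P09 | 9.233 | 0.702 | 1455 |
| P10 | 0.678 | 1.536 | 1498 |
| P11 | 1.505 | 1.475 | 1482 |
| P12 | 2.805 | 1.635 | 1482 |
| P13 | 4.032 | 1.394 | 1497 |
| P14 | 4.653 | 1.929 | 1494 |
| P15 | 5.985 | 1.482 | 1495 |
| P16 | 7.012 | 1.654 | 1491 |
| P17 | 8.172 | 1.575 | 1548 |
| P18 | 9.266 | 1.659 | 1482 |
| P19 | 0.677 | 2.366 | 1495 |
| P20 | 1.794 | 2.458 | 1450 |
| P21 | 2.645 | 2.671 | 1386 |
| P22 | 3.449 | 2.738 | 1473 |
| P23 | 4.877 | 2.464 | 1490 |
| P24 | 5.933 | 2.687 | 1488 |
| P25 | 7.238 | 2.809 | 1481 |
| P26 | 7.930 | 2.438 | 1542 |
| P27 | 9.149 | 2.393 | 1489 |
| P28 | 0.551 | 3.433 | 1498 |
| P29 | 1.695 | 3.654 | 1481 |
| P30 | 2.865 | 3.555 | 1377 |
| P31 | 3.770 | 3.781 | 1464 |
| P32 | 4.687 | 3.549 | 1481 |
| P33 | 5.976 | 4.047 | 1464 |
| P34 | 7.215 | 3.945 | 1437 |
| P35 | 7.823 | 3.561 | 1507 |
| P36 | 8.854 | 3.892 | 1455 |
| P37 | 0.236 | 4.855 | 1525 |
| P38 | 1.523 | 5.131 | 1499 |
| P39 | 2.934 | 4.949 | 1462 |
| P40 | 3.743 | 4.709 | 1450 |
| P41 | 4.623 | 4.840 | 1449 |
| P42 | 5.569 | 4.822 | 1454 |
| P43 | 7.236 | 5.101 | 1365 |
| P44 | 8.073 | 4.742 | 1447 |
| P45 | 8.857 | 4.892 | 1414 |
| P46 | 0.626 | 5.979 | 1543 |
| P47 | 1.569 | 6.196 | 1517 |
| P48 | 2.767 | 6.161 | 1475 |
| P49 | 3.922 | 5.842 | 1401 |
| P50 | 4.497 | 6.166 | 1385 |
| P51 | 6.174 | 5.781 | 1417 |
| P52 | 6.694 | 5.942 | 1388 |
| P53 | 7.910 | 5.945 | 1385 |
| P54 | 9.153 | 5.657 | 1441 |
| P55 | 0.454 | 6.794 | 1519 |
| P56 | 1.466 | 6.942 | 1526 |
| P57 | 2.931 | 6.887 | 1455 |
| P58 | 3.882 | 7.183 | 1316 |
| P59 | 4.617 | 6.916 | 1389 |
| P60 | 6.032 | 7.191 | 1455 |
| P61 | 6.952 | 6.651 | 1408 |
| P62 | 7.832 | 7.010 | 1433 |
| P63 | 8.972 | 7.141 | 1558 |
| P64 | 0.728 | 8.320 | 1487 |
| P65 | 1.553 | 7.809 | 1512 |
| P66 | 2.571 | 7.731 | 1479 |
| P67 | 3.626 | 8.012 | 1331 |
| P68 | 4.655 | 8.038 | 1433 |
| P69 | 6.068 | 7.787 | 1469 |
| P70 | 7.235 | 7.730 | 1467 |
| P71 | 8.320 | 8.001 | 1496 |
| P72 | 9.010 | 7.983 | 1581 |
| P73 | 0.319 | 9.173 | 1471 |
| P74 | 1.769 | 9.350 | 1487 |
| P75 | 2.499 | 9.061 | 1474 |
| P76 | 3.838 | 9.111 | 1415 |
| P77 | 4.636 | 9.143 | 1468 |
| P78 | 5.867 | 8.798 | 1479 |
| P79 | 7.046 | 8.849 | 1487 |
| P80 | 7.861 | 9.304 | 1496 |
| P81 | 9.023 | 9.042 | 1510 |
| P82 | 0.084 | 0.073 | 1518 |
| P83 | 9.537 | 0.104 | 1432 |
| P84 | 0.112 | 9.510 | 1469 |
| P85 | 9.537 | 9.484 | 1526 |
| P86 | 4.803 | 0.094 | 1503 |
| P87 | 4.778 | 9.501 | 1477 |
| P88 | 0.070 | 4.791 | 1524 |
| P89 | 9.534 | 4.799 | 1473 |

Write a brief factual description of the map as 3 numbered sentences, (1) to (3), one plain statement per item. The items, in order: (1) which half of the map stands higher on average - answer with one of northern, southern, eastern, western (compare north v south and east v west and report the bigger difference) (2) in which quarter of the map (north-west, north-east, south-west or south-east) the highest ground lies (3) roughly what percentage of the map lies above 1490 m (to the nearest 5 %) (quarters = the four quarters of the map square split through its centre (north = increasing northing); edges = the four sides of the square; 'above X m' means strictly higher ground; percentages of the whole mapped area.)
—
(1) On average the southern half of the map is the higher ground.
(2) Look to the north-east quarter for the highest ground.
(3) About 40 % of the map lies above 1490 m.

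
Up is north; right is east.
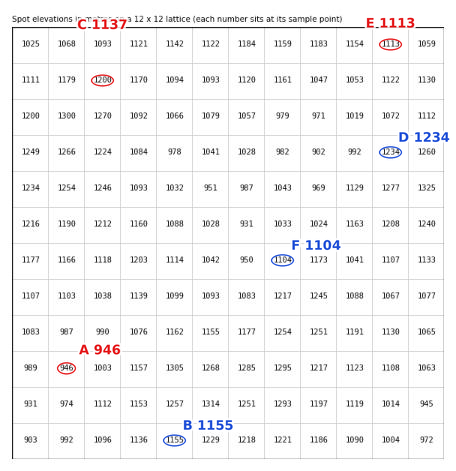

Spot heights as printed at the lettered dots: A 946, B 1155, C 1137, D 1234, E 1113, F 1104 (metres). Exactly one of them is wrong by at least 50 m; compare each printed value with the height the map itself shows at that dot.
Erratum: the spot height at C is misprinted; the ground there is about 1200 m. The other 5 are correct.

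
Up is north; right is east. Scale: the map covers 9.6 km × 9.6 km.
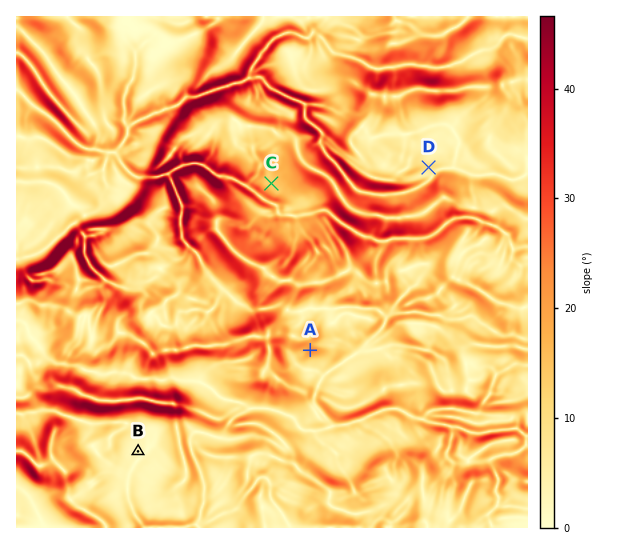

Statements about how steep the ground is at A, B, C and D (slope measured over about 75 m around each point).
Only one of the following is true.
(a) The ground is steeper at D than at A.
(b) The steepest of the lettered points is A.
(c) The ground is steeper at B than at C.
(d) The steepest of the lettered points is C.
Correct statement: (b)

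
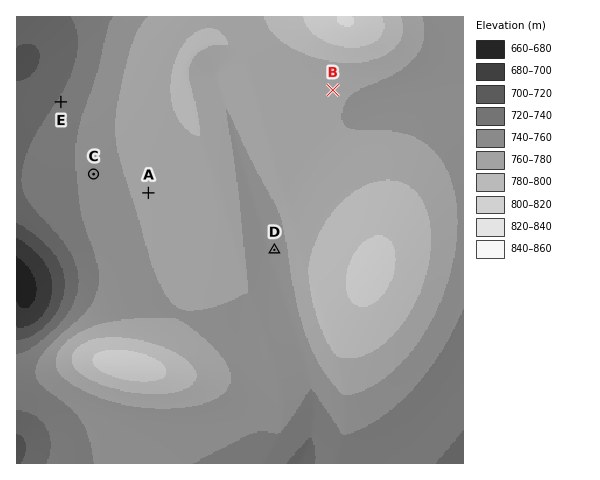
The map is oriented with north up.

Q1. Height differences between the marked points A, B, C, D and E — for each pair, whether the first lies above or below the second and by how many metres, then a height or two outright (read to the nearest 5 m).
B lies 40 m above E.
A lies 40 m above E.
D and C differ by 0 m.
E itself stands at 745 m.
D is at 770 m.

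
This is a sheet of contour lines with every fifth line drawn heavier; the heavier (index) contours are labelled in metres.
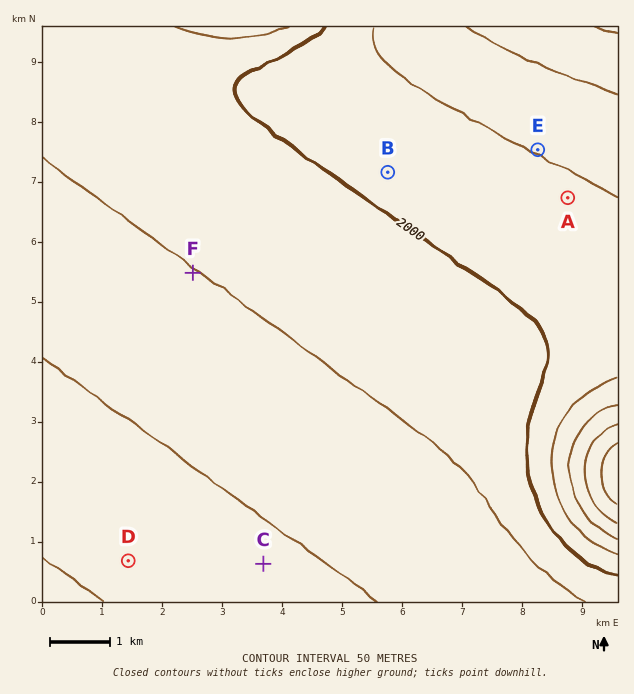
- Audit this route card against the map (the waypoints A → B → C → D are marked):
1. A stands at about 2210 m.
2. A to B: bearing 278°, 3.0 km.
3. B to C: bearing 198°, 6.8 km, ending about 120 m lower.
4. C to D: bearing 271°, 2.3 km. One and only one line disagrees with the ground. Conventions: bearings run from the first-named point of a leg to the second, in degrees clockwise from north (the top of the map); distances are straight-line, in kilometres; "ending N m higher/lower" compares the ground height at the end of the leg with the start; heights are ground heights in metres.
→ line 1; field height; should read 2040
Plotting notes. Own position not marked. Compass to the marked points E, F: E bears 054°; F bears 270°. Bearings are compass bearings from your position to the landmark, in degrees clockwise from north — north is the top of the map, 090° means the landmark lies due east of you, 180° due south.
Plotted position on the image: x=368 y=273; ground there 1980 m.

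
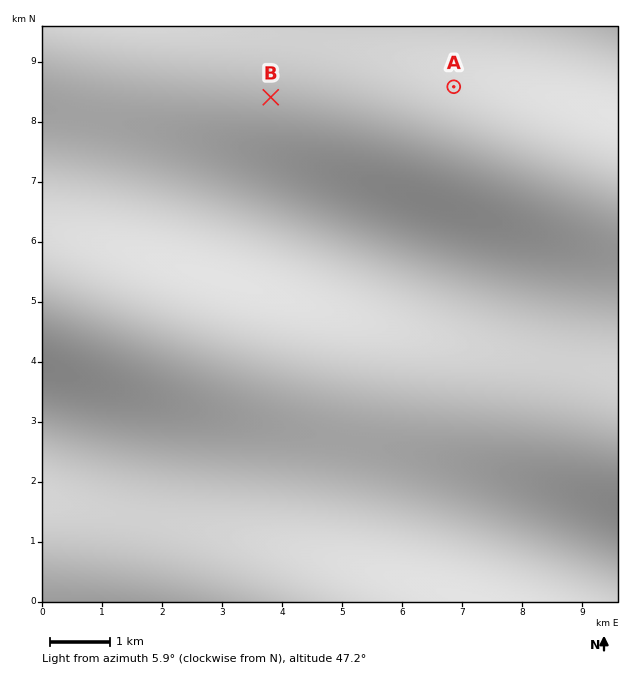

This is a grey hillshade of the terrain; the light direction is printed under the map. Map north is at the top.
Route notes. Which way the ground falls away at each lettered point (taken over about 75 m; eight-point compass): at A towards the N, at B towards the SW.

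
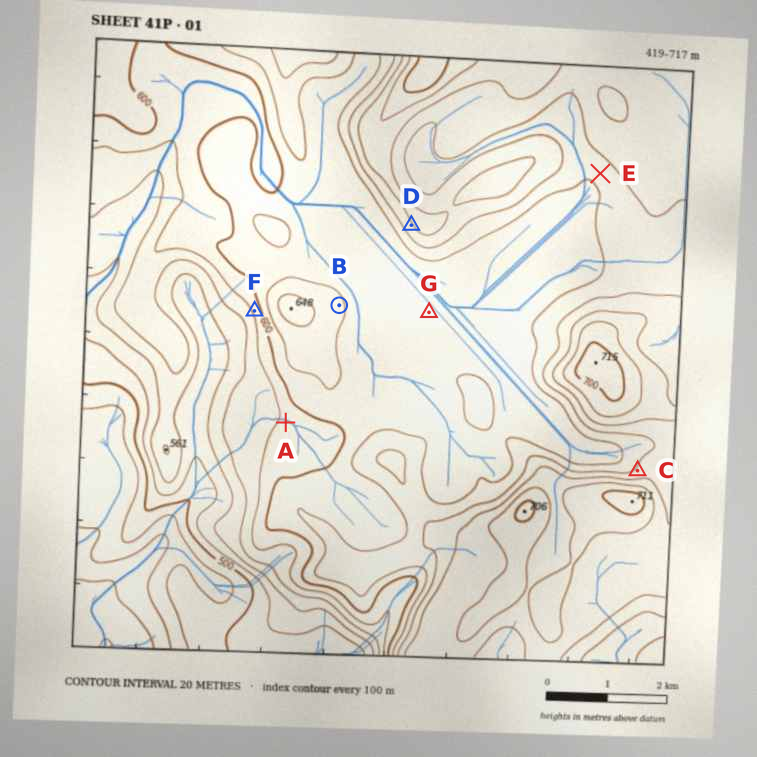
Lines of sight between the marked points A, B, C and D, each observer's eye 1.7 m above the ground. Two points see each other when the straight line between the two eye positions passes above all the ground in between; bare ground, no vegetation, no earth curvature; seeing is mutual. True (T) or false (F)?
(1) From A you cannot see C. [T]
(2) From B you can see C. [T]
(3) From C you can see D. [F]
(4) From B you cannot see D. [F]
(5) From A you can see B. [F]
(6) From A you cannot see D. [T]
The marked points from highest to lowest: E G F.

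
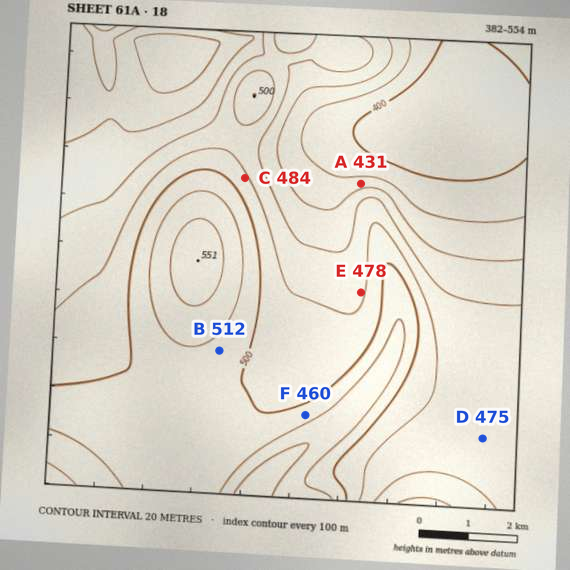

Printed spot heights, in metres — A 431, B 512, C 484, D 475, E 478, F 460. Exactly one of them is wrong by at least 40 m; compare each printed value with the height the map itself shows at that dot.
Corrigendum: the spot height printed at F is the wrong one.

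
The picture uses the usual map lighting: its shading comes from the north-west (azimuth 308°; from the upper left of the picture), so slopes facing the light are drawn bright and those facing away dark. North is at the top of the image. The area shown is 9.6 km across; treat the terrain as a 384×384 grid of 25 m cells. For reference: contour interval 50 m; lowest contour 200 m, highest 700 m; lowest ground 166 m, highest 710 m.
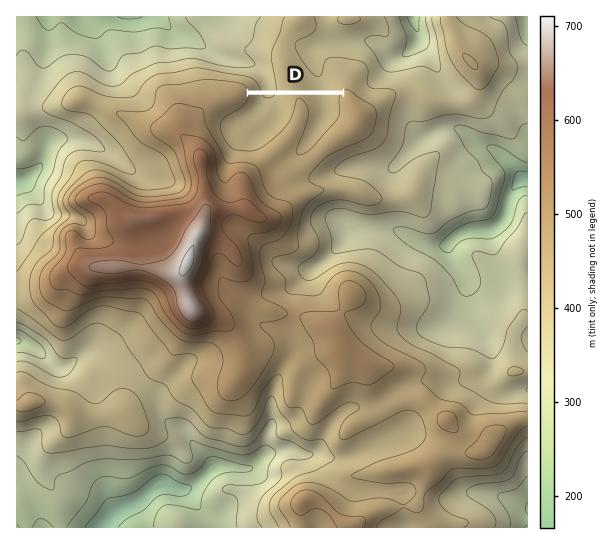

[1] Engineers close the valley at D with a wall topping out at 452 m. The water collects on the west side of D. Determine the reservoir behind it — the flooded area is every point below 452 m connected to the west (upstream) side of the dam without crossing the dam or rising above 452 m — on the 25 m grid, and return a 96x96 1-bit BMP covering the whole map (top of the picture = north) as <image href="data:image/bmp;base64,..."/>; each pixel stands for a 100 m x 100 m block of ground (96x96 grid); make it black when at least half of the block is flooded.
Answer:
<image width="96" height="96" href="data:image/bmp;base64,Qk2+BAAAAAAAAD4AAAAoAAAAYAAAAGAAAAABAAEAAAAAAIAEAAATCwAAEwsAAAIAAAAAAAAA////AAAAAAAAAAAAAAAAAAAAAAAAAAAAAAAAAAAAAAAAAAAAAAAAAAAAAAAAAAAAAAAAAAAAAAAAAAAAAAAAAAAAAAAAAAAAAAAAAAAAAAAAAAAAAAAAAAAAAAAAAAAAAAAAAAAAAAAAAAAAAAAAAAAAAAAAAAAAAAAAAAAAAAAAAAAAAAAAAAAAAAAAAAAAAAAAAAAAAAAAAAAAAAAAAAAAAAAAAAAAAAAAAAAAAAAAAAAAAAAAAAAAAAAAAAAAAAAAAAAAAAAAAAAAAAAAAAAAAAAAAAAAAAAAAAAAAAAAAAAAAAAAAAAAAAAAAAAAAAAAAAAAAAAAAAAAAAAAAAAAAAAAAAAAAAAAAAAAAAAAAAAAAAAAAAAAAAAAAAAAAAAAAAAAAAAAAAAAAAAAAAAAAAAAAAAAAAAAAAAAAAAAAAAAAAAAAAAAAAAAAAAAAAAAAAAAAAAAAAAAAAAAAAAAAAAAAAAAAAAAAAAAAAAAAAAAAAAAAAAAAAAAAAAAAAAAAAAAAAAAAAAAAAAAAAAAAAAAAAAAAAAAAAAAAAAAAAAAAAAAAAAAAAAAAAAAAAAAAAAAAAAAAAAAAAAAAAAAAAAAAAAAAAAAAAAAAAAAAAAAAAAAAAAAAAAAAAAAAAAAAAAAAAAAAAAAAAAAAAAAAAAAAAAAAAAAAAAAAAAAAAAAAAAAAAAAAAAAAAAAAAAAAAAAAAAAAAAAAAAAAAAAAAAAAAAAAAAAAAAAAAAAAAAAAAAAAAAAAAAAAAAAAAAAAAAAAAAAAAAAAAAAAAAAAAAAAAAAAAAAAAAAAAAAAAAAAAAAAAAAAAAAAAAAAAAAAAAAAAAAAAAAAAAAAAAAAAAAAAAAAAAAAAAAAAAAAAAAAAAAAAAAAAAAAAAAAAAAAAAAAAAAAAAAAAAAAAAAAAAAAAAAAAAAAAAAAAAAAAAAAAAAAAAAAAAAAAAAAAAAAAAAAAAAAAAAAAAAAAAAAAAAAAAAAAAAAAAAAAAAAAAAAAAAAAAAAAAAAAAAAAAAAAAAAAAAAAAAAAAAAAAAAAAAAAAAAAAAAAAAAAAAAAAAAAAAAAAAAAAAAAAAAAAAAAAAAAAAAAAAAAAAAAAAAAAAAAAAAAAAAAAAAAAAAAAAABAOAAAAAAAAAAAAAP4PAAAAAAAAAAAAAf8HgAAAAAAAAAAAAf+HwAAAAAAAAAAAA//DwAAAAAAAAAAAA//j4AAAAAAAAAAAA//z8AAAAAAAAAAAAP/x+AAAAAAAAAAAAH/x+AAAAAAAAAAAAB/7+AAAAAAAAAAAAB//+AAAAAAAAAAAAAAAAAAAAAAAAAAAAAAAAAAAAAAAAAAAAAAAAAAAAAAAAAAAAAAAAAAAAAAAAAAAAAAAAAAAAAAAAAAAAAAAAAAAAAAAAAAAAAAAAAAAAAAAAAAAAAAAAAAAAAAAAAAAAAAAAAAAAAAAAAAAAAAAAAAAAAAAAAAAAAAAAAAAAAAAAAAAAAAAAAAAAAAAAAAAAAAAAAAAAAAAAAAAAAAAAAAAAAAAAAAAAAAAAAAAAAA="/>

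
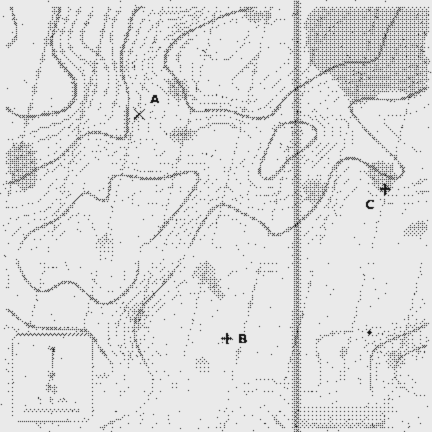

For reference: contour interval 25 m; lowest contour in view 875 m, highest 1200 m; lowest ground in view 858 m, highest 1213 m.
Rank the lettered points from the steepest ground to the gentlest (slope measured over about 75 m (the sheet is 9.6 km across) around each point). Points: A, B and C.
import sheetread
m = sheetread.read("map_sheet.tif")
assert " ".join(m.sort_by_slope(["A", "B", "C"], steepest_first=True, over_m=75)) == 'C A B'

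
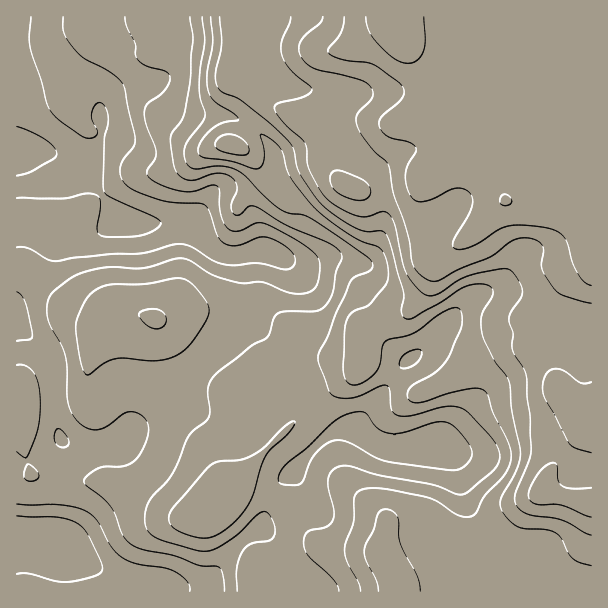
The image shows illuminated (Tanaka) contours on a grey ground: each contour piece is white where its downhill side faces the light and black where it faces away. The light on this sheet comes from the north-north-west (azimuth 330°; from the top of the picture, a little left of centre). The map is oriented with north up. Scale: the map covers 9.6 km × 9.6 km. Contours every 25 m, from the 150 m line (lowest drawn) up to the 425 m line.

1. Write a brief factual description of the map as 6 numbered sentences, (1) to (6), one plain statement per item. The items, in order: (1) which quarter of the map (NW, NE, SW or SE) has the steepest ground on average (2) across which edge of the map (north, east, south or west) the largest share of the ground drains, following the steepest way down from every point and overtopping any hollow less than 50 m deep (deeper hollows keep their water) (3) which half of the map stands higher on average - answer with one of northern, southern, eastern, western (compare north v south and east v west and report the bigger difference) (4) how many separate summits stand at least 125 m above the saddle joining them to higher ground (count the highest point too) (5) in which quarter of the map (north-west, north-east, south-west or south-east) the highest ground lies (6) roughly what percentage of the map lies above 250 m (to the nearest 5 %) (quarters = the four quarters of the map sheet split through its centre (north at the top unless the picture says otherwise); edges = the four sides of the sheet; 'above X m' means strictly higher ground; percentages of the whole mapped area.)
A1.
(1) Slopes are steepest in the north-west quarter.
(2) Drainage is mainly to the west: more ground falls towards that edge than towards any other.
(3) Taken as a whole, the eastern half is higher than the western.
(4) There is 1 summit with 125 m or more of prominence.
(5) The highest ground is in the north-east quarter.
(6) About 65 % of the map lies above 250 m.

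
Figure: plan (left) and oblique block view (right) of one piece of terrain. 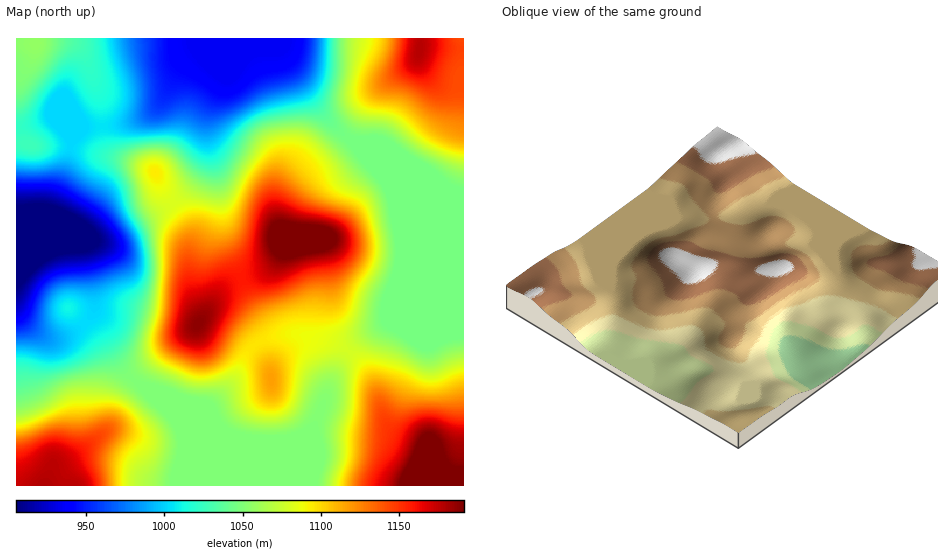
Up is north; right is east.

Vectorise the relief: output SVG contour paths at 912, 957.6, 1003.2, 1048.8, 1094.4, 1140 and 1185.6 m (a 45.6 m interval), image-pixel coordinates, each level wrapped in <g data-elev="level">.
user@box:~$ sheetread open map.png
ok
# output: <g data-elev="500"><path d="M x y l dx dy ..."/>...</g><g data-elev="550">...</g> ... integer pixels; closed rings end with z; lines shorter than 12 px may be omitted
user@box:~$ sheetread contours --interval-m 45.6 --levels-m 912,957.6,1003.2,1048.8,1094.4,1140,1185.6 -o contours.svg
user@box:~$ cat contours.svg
<g data-elev="912"><path d="M17 199l28 0 19 7 17 9 13 8 8 10 3 9-2 5-9 6-32 5-15 7-12 9-14 18-4 4"/></g><g data-elev="957.6"><path d="M17 178l43 2 37 22 11 8 14 19 6 11 2 10-1 6-3 4-10 6-22 9-30 3-12 5-6 5-5 7-9 29-6 5-9 2"/><path d="M312 39l-4 24-4 8-5 5-9 5-27 8-31 17-18 5-7-1-12-8-7-2-9 1-17 8-6-2-2-4-1-20-4-22-1-22"/></g><g data-elev="1003.2"><path d="M72 323l6 0 4-2 3-6 0-7-2-5-5-4-5-2-6 0-5 2-3 3-2 10 5 8z"/><path d="M17 162l16 2 10-2 12-4 10-9 1-3-2-5-17-20-2-8 2-9 7-11 7-5 7 1 5 6 18 31-2 6-13 14-1 3 2 5 11 15 21 12 7 7 9 24 14 25 3 12 1 12-1 11-4 7-6 5-15 6-6 5-5 7-4 14-16 11-10 17-7 8-9 5-10 1-24-5-9 0"/><path d="M326 39l-3 35-4 11-6 8-9 6-33 8-15 6-19 12-21 20-9 4-7-2-14-10-8-3-47 0-11-2-6-4-1-5 10-18 2-13-3-11-9-27-2-15"/></g><g data-elev="1048.8"><path d="M463 341l-14 2-17 9-7 1-8-4-36-22-2-8 1-16 12-32 3-19-7-47-5-15-6-9-31-35-24-17-9-5-8-3-25 2-15 3-10 7-6 7-20 35-5 6-4 2-10 0-13-6-8-7-14-16-9-6-9-1-11 1-9 3-8 4-3 5 0 7 7 20 5 20 11 23 5 37-2 15-6 28-19 58-2 3-3 1-25 0-29 6-11 5-21 13-19 6"/><path d="M17 84l2 1 3-1 19-19 10-16 2-10"/><path d="M340 39l0 30-5 33 3 11 8 13 4 4 6 3 22 1 8 2 25 18 25 14 16 13 11 4"/></g><g data-elev="1094.4"><path d="M120 485l0-15 2-10 4-8 10-12 3-7-2-7-3-7-11-11-7-3-8-1-38 4-42 17-11 3"/><path d="M265 408l11 1 8-5 4-8 3-14 1-19-1-9-5-7-15-9 1-5 9-8 11-5 37-1 7-1 6-4 6-7 8-21 14-21 4-15-3-22-5-14-4-7-7-6-17-6-8-4-6-7-10-16-9-11-8-6-11-2-13 2-13 11-11 15-14 30-7 9-8 2-18-6-10 0-11 5-11 11-6 14-4 65-7 31 2 12 6 8 24 13 11 4 10 0 9-2 10-5 17-12 4-1 3 8 5 35 4 7z"/><path d="M463 375l-23 9-10 2-9-2-19-9-23-7-9-1-6 3-3 5-3 9-3 28-4 22-1 22-9 29"/><path d="M377 39l-3 9-10 20-4 13-1 11 3 8 9 6 19 3 8 3 33 28 17 8 15 4"/></g><g data-elev="1140"><path d="M103 485l-5-28 2-8 8-15-2-5-5 0-21 5-19-3-8 0-27 11-9 2"/><path d="M463 412l-36-4-28 5-6-2-9-6-5 1-3 8-5 40-11 31"/><path d="M194 358l12 1 9-6 20-32 10-13 7-5 32-11 25-12 26-4 11-7 9-11 4-11-2-14-6-11-10-8-37-12-24-15-9-1-7 3-7 9-5 11-7 27-8 12-8 5-21 7-7 0-12-5-5 2-5 8-4 15-8 57 2 7 4 5z"/><path d="M399 39l-7 31 0 6 2 3 40 21 8 2 21-1"/></g><g data-elev="1185.6"><path d="M463 458l-4 1-5-3-10-17-6-7-7-3-6 1-5 3-3 5-8 19-11 20-2 8"/><path d="M196 333l5-2 4-7 2-7-3-3-7 1-5 6-1 8z"/><path d="M279 263l8 0 45-12 7-7 1-6-1-5-6-5-10-4-24-3-18-4-7 1-3 3-4 5-2 16 5 13 4 5z"/></g>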